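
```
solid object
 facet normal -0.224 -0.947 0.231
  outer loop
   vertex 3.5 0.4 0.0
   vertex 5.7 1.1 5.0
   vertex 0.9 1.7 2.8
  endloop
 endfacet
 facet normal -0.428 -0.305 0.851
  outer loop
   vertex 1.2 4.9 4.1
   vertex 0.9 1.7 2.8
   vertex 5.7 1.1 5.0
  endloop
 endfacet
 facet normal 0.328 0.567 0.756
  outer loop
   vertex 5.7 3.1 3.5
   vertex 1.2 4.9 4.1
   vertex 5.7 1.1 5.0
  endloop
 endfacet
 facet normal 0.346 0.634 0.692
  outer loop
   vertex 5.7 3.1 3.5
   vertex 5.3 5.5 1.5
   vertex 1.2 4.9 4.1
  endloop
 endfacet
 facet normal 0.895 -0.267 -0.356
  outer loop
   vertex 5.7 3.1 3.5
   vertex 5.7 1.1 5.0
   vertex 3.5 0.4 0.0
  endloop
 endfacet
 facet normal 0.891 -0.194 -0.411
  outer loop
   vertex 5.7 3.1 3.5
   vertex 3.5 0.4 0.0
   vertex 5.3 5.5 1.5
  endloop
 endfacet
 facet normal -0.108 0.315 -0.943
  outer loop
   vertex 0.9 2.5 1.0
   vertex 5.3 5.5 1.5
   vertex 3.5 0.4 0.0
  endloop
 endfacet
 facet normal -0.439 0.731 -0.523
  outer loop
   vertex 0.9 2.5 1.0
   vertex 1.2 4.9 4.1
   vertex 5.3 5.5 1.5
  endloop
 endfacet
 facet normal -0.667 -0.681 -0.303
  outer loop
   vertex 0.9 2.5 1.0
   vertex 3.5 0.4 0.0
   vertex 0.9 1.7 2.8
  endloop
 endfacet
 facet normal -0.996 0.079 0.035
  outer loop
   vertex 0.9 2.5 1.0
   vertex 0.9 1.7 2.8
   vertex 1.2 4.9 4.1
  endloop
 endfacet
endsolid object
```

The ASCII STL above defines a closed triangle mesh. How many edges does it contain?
15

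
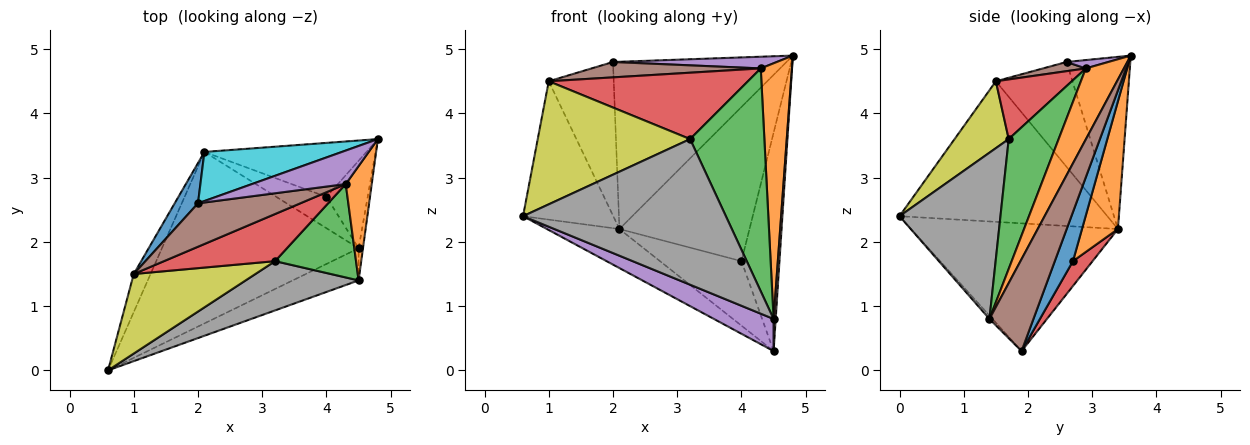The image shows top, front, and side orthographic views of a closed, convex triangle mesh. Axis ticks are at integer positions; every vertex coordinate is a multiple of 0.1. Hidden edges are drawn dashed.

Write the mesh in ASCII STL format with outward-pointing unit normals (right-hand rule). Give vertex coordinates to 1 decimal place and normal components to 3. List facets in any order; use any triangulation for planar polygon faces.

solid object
 facet normal 0.406 0.848 -0.340
  outer loop
   vertex 4.0 2.7 1.7
   vertex 4.8 3.6 4.9
   vertex 4.5 1.9 0.3
  endloop
 endfacet
 facet normal 0.252 0.913 -0.320
  outer loop
   vertex 2.1 3.4 2.2
   vertex 4.8 3.6 4.9
   vertex 4.0 2.7 1.7
  endloop
 endfacet
 facet normal -0.535 0.188 -0.824
  outer loop
   vertex 2.1 3.4 2.2
   vertex 4.5 1.9 0.3
   vertex 0.6 0.0 2.4
  endloop
 endfacet
 facet normal 0.212 0.879 -0.427
  outer loop
   vertex 2.1 3.4 2.2
   vertex 4.0 2.7 1.7
   vertex 4.5 1.9 0.3
  endloop
 endfacet
 facet normal -0.036 -0.707 -0.707
  outer loop
   vertex 4.5 1.4 0.8
   vertex 0.6 0.0 2.4
   vertex 4.5 1.9 0.3
  endloop
 endfacet
 facet normal 0.998 -0.048 -0.048
  outer loop
   vertex 4.5 1.4 0.8
   vertex 4.5 1.9 0.3
   vertex 4.8 3.6 4.9
  endloop
 endfacet
 facet normal -0.912 0.396 -0.109
  outer loop
   vertex 1.0 1.5 4.5
   vertex 2.1 3.4 2.2
   vertex 0.6 0.0 2.4
  endloop
 endfacet
 facet normal 0.426 -0.857 0.290
  outer loop
   vertex 3.2 1.7 3.6
   vertex 0.6 0.0 2.4
   vertex 4.5 1.4 0.8
  endloop
 endfacet
 facet normal 0.286 -0.805 0.520
  outer loop
   vertex 3.2 1.7 3.6
   vertex 1.0 1.5 4.5
   vertex 0.6 0.0 2.4
  endloop
 endfacet
 facet normal -0.333 0.905 0.266
  outer loop
   vertex 2.0 2.6 4.8
   vertex 4.8 3.6 4.9
   vertex 2.1 3.4 2.2
  endloop
 endfacet
 facet normal -0.752 0.638 0.167
  outer loop
   vertex 2.0 2.6 4.8
   vertex 2.1 3.4 2.2
   vertex 1.0 1.5 4.5
  endloop
 endfacet
 facet normal 0.744 -0.610 0.273
  outer loop
   vertex 4.3 2.9 4.7
   vertex 4.5 1.4 0.8
   vertex 4.8 3.6 4.9
  endloop
 endfacet
 facet normal 0.527 -0.784 0.329
  outer loop
   vertex 4.3 2.9 4.7
   vertex 3.2 1.7 3.6
   vertex 4.5 1.4 0.8
  endloop
 endfacet
 facet normal 0.297 -0.779 0.553
  outer loop
   vertex 4.3 2.9 4.7
   vertex 1.0 1.5 4.5
   vertex 3.2 1.7 3.6
  endloop
 endfacet
 facet normal 0.084 -0.329 0.941
  outer loop
   vertex 4.3 2.9 4.7
   vertex 4.8 3.6 4.9
   vertex 2.0 2.6 4.8
  endloop
 endfacet
 facet normal 0.084 -0.333 0.939
  outer loop
   vertex 4.3 2.9 4.7
   vertex 2.0 2.6 4.8
   vertex 1.0 1.5 4.5
  endloop
 endfacet
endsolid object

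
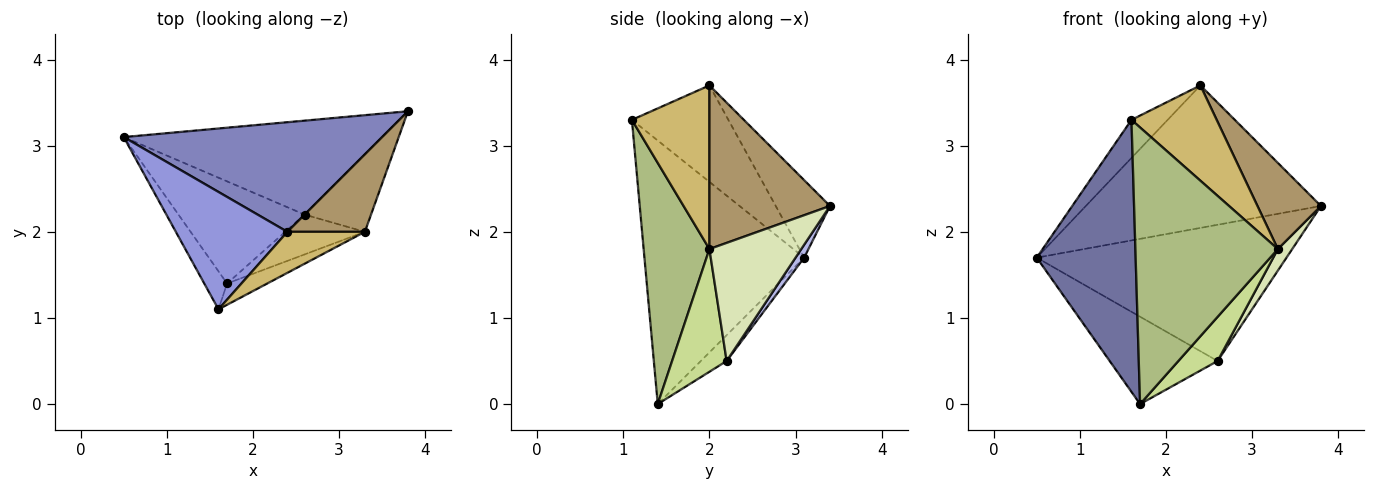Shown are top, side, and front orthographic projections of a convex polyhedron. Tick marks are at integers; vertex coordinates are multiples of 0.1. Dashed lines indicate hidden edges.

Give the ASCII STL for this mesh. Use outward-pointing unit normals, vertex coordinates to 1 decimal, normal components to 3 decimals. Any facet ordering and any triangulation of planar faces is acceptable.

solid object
 facet normal -0.848 -0.525 -0.073
  outer loop
   vertex 1.7 1.4 0.0
   vertex 1.6 1.1 3.3
   vertex 0.5 3.1 1.7
  endloop
 endfacet
 facet normal -0.180 0.780 0.600
  outer loop
   vertex 2.4 2.0 3.7
   vertex 3.8 3.4 2.3
   vertex 0.5 3.1 1.7
  endloop
 endfacet
 facet normal -0.635 0.238 0.735
  outer loop
   vertex 2.4 2.0 3.7
   vertex 0.5 3.1 1.7
   vertex 1.6 1.1 3.3
  endloop
 endfacet
 facet normal 0.028 0.823 -0.568
  outer loop
   vertex 2.6 2.2 0.5
   vertex 0.5 3.1 1.7
   vertex 3.8 3.4 2.3
  endloop
 endfacet
 facet normal -0.154 0.642 -0.751
  outer loop
   vertex 2.6 2.2 0.5
   vertex 1.7 1.4 0.0
   vertex 0.5 3.1 1.7
  endloop
 endfacet
 facet normal 0.418 -0.906 -0.070
  outer loop
   vertex 3.3 2.0 1.8
   vertex 1.6 1.1 3.3
   vertex 1.7 1.4 0.0
  endloop
 endfacet
 facet normal 0.718 -0.517 -0.466
  outer loop
   vertex 3.3 2.0 1.8
   vertex 1.7 1.4 0.0
   vertex 2.6 2.2 0.5
  endloop
 endfacet
 facet normal 0.864 -0.135 -0.486
  outer loop
   vertex 3.3 2.0 1.8
   vertex 2.6 2.2 0.5
   vertex 3.8 3.4 2.3
  endloop
 endfacet
 facet normal 0.816 -0.430 0.387
  outer loop
   vertex 3.3 2.0 1.8
   vertex 3.8 3.4 2.3
   vertex 2.4 2.0 3.7
  endloop
 endfacet
 facet normal 0.641 -0.705 0.304
  outer loop
   vertex 3.3 2.0 1.8
   vertex 2.4 2.0 3.7
   vertex 1.6 1.1 3.3
  endloop
 endfacet
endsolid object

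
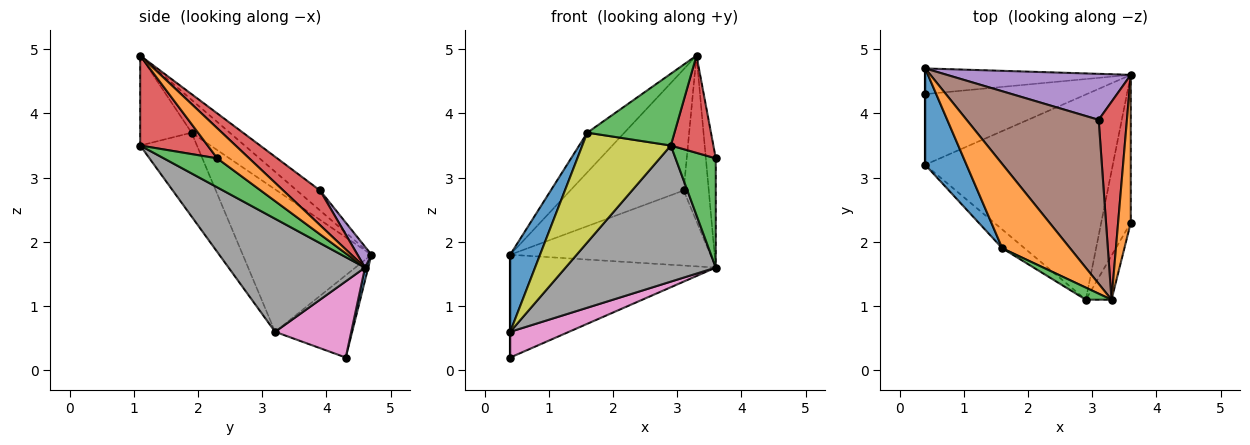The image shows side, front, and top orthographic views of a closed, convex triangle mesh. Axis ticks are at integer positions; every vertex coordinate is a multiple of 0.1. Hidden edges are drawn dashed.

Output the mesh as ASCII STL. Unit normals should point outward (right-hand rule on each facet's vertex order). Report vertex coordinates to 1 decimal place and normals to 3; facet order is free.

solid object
 facet normal 0.015 0.970 -0.243
  outer loop
   vertex 0.4 4.7 1.8
   vertex 3.6 4.6 1.6
   vertex 0.4 4.3 0.2
  endloop
 endfacet
 facet normal -0.401 0.390 0.829
  outer loop
   vertex 1.6 1.9 3.7
   vertex 3.3 1.1 4.9
   vertex 0.4 4.7 1.8
  endloop
 endfacet
 facet normal -0.503 -0.853 0.144
  outer loop
   vertex 2.9 1.1 3.5
   vertex 3.3 1.1 4.9
   vertex 1.6 1.9 3.7
  endloop
 endfacet
 facet normal 0.685 0.468 0.558
  outer loop
   vertex 3.1 3.9 2.8
   vertex 3.3 1.1 4.9
   vertex 3.6 4.6 1.6
  endloop
 endfacet
 facet normal 0.059 0.851 0.521
  outer loop
   vertex 3.1 3.9 2.8
   vertex 3.6 4.6 1.6
   vertex 0.4 4.7 1.8
  endloop
 endfacet
 facet normal -0.121 0.590 0.798
  outer loop
   vertex 3.1 3.9 2.8
   vertex 0.4 4.7 1.8
   vertex 3.3 1.1 4.9
  endloop
 endfacet
 facet normal 0.405 -0.312 -0.859
  outer loop
   vertex 0.4 3.2 0.6
   vertex 0.4 4.3 0.2
   vertex 3.6 4.6 1.6
  endloop
 endfacet
 facet normal 0.449 -0.494 -0.745
  outer loop
   vertex 0.4 3.2 0.6
   vertex 3.6 4.6 1.6
   vertex 2.9 1.1 3.5
  endloop
 endfacet
 facet normal -0.535 -0.833 -0.142
  outer loop
   vertex 0.4 3.2 0.6
   vertex 2.9 1.1 3.5
   vertex 1.6 1.9 3.7
  endloop
 endfacet
 facet normal -1.000 0.000 0.000
  outer loop
   vertex 0.4 3.2 0.6
   vertex 0.4 4.7 1.8
   vertex 0.4 4.3 0.2
  endloop
 endfacet
 facet normal -0.937 -0.217 0.272
  outer loop
   vertex 0.4 3.2 0.6
   vertex 1.6 1.9 3.7
   vertex 0.4 4.7 1.8
  endloop
 endfacet
 facet normal 0.886 0.276 0.373
  outer loop
   vertex 3.6 2.3 3.3
   vertex 3.6 4.6 1.6
   vertex 3.3 1.1 4.9
  endloop
 endfacet
 facet normal 0.620 -0.467 -0.631
  outer loop
   vertex 3.6 2.3 3.3
   vertex 2.9 1.1 3.5
   vertex 3.6 4.6 1.6
  endloop
 endfacet
 facet normal 0.822 -0.519 -0.235
  outer loop
   vertex 3.6 2.3 3.3
   vertex 3.3 1.1 4.9
   vertex 2.9 1.1 3.5
  endloop
 endfacet
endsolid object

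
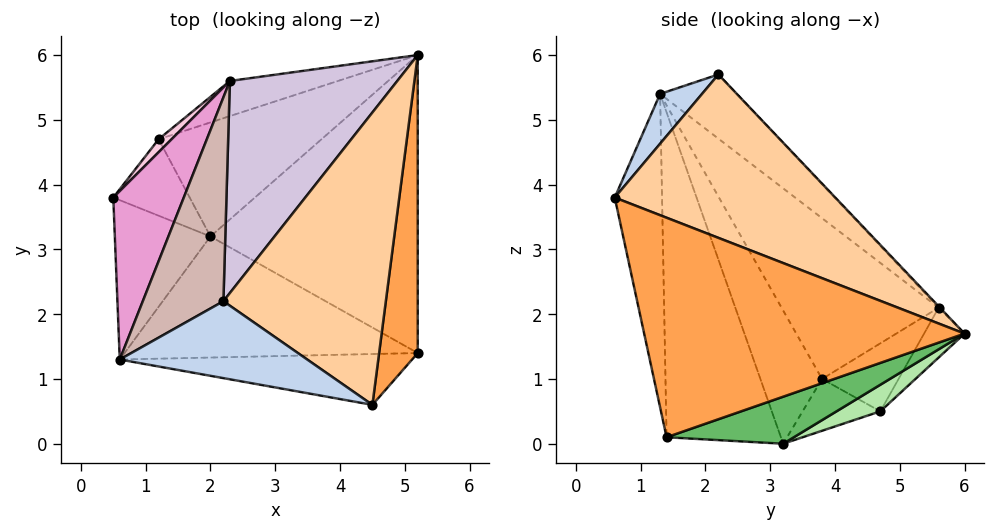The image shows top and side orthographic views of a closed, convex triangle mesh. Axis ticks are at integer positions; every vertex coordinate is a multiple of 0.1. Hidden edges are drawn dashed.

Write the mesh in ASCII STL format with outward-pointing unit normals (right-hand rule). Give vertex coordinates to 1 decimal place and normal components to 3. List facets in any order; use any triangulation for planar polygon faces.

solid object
 facet normal -0.270 -0.929 -0.252
  outer loop
   vertex 4.5 0.6 3.8
   vertex 0.6 1.3 5.4
   vertex 5.2 1.4 0.1
  endloop
 endfacet
 facet normal 0.203 -0.614 0.763
  outer loop
   vertex 4.5 0.6 3.8
   vertex 2.2 2.2 5.7
   vertex 0.6 1.3 5.4
  endloop
 endfacet
 facet normal 0.983 -0.060 0.173
  outer loop
   vertex 4.5 0.6 3.8
   vertex 5.2 1.4 0.1
   vertex 5.2 6.0 1.7
  endloop
 endfacet
 facet normal 0.698 0.179 0.694
  outer loop
   vertex 4.5 0.6 3.8
   vertex 5.2 6.0 1.7
   vertex 2.2 2.2 5.7
  endloop
 endfacet
 facet normal 0.210 0.321 -0.924
  outer loop
   vertex 2.0 3.2 0.0
   vertex 5.2 6.0 1.7
   vertex 5.2 1.4 0.1
  endloop
 endfacet
 facet normal 0.149 0.383 -0.912
  outer loop
   vertex 2.0 3.2 0.0
   vertex 1.2 4.7 0.5
   vertex 5.2 6.0 1.7
  endloop
 endfacet
 facet normal -0.561 -0.023 -0.827
  outer loop
   vertex 2.0 3.2 0.0
   vertex 0.5 3.8 1.0
   vertex 1.2 4.7 0.5
  endloop
 endfacet
 facet normal -0.558 -0.727 -0.400
  outer loop
   vertex 2.0 3.2 0.0
   vertex 0.6 1.3 5.4
   vertex 0.5 3.8 1.0
  endloop
 endfacet
 facet normal -0.440 -0.805 -0.397
  outer loop
   vertex 2.0 3.2 0.0
   vertex 5.2 1.4 0.1
   vertex 0.6 1.3 5.4
  endloop
 endfacet
 facet normal -0.006 0.727 0.687
  outer loop
   vertex 2.3 5.6 2.1
   vertex 2.2 2.2 5.7
   vertex 5.2 6.0 1.7
  endloop
 endfacet
 facet normal -0.178 0.905 -0.387
  outer loop
   vertex 2.3 5.6 2.1
   vertex 5.2 6.0 1.7
   vertex 1.2 4.7 0.5
  endloop
 endfacet
 facet normal -0.475 0.646 0.597
  outer loop
   vertex 2.3 5.6 2.1
   vertex 0.6 1.3 5.4
   vertex 2.2 2.2 5.7
  endloop
 endfacet
 facet normal -0.761 0.557 0.334
  outer loop
   vertex 2.3 5.6 2.1
   vertex 0.5 3.8 1.0
   vertex 0.6 1.3 5.4
  endloop
 endfacet
 facet normal -0.742 0.656 0.141
  outer loop
   vertex 2.3 5.6 2.1
   vertex 1.2 4.7 0.5
   vertex 0.5 3.8 1.0
  endloop
 endfacet
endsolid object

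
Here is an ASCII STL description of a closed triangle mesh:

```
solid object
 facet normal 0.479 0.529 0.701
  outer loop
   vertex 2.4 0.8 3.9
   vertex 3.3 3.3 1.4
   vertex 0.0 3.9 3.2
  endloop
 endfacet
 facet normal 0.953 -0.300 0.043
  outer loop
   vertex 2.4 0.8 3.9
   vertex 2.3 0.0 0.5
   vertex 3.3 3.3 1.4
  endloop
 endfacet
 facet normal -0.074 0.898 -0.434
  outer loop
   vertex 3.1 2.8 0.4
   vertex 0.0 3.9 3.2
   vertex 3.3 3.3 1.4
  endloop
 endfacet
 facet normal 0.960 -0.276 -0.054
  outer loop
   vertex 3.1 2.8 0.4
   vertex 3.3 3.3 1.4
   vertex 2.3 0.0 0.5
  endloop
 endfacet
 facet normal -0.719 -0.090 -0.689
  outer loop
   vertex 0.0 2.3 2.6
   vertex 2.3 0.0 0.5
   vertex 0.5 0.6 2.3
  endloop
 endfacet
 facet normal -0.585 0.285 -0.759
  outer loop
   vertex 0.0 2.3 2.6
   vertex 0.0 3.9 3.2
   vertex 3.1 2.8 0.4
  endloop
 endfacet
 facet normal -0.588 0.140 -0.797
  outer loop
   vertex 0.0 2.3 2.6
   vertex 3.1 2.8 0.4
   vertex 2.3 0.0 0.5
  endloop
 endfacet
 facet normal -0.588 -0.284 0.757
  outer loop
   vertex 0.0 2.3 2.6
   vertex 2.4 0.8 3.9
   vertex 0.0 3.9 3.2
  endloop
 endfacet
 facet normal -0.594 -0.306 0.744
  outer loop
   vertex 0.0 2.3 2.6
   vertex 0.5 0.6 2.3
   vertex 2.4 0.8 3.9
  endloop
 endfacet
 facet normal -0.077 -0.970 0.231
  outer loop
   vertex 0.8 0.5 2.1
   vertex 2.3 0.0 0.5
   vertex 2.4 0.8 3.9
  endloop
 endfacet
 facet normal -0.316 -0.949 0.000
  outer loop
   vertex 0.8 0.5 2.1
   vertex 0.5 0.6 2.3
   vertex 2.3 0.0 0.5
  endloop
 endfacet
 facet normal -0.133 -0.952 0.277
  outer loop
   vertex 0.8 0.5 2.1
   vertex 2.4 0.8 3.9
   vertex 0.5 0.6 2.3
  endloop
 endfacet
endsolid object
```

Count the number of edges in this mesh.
18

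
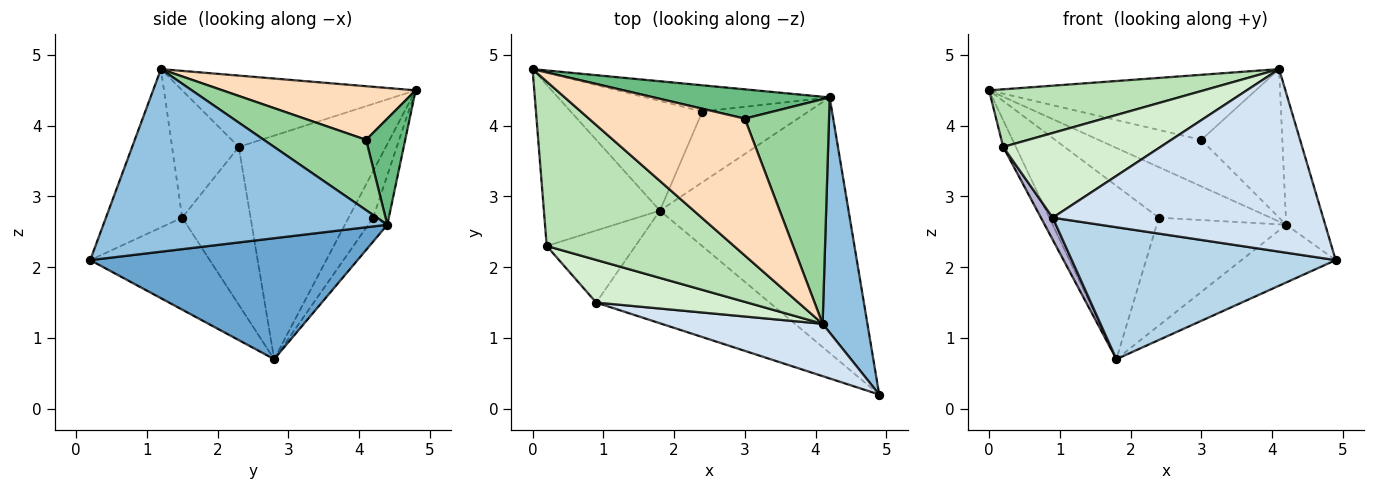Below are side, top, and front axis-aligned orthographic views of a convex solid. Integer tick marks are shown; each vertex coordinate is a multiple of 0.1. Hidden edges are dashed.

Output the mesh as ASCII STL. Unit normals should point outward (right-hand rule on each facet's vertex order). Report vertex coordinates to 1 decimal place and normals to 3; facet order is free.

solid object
 facet normal 0.530 0.187 -0.827
  outer loop
   vertex 4.2 4.4 2.6
   vertex 4.9 0.2 2.1
   vertex 1.8 2.8 0.7
  endloop
 endfacet
 facet normal 0.963 0.132 0.236
  outer loop
   vertex 4.2 4.4 2.6
   vertex 4.1 1.2 4.8
   vertex 4.9 0.2 2.1
  endloop
 endfacet
 facet normal -0.326 -0.719 -0.614
  outer loop
   vertex 0.9 1.5 2.7
   vertex 1.8 2.8 0.7
   vertex 4.9 0.2 2.1
  endloop
 endfacet
 facet normal -0.262 -0.928 0.266
  outer loop
   vertex 0.9 1.5 2.7
   vertex 4.9 0.2 2.1
   vertex 4.1 1.2 4.8
  endloop
 endfacet
 facet normal -0.186 0.830 -0.525
  outer loop
   vertex 2.4 4.2 2.7
   vertex 1.8 2.8 0.7
   vertex 0.0 4.8 4.5
  endloop
 endfacet
 facet normal -0.123 0.880 -0.458
  outer loop
   vertex 2.4 4.2 2.7
   vertex 0.0 4.8 4.5
   vertex 4.2 4.4 2.6
  endloop
 endfacet
 facet normal -0.122 0.830 -0.544
  outer loop
   vertex 2.4 4.2 2.7
   vertex 4.2 4.4 2.6
   vertex 1.8 2.8 0.7
  endloop
 endfacet
 facet normal 0.297 0.410 0.862
  outer loop
   vertex 3.0 4.1 3.8
   vertex 0.0 4.8 4.5
   vertex 4.1 1.2 4.8
  endloop
 endfacet
 facet normal 0.306 0.805 0.508
  outer loop
   vertex 3.0 4.1 3.8
   vertex 4.2 4.4 2.6
   vertex 0.0 4.8 4.5
  endloop
 endfacet
 facet normal 0.571 0.453 0.685
  outer loop
   vertex 3.0 4.1 3.8
   vertex 4.1 1.2 4.8
   vertex 4.2 4.4 2.6
  endloop
 endfacet
 facet normal -0.338 -0.311 0.888
  outer loop
   vertex 0.2 2.3 3.7
   vertex 4.1 1.2 4.8
   vertex 0.0 4.8 4.5
  endloop
 endfacet
 facet normal -0.354 -0.835 0.420
  outer loop
   vertex 0.2 2.3 3.7
   vertex 0.9 1.5 2.7
   vertex 4.1 1.2 4.8
  endloop
 endfacet
 facet normal -0.885 0.076 -0.459
  outer loop
   vertex 0.2 2.3 3.7
   vertex 0.0 4.8 4.5
   vertex 1.8 2.8 0.7
  endloop
 endfacet
 facet normal -0.862 -0.149 -0.485
  outer loop
   vertex 0.2 2.3 3.7
   vertex 1.8 2.8 0.7
   vertex 0.9 1.5 2.7
  endloop
 endfacet
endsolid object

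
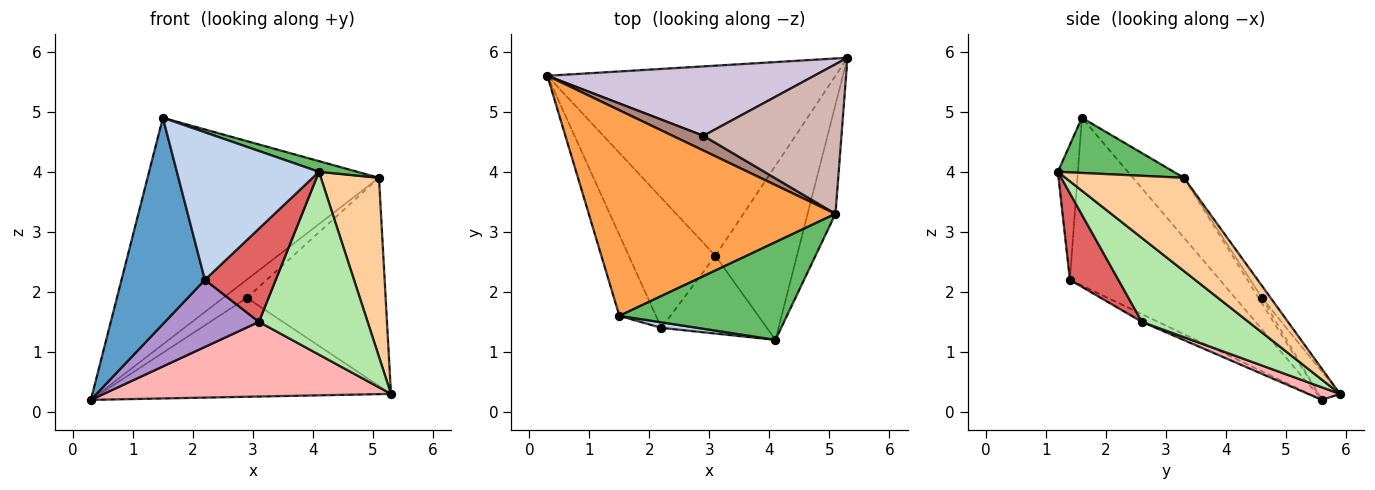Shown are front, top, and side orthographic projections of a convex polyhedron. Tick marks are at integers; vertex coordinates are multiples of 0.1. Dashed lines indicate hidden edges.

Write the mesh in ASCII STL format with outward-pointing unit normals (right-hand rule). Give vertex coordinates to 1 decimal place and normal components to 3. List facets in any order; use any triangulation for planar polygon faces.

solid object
 facet normal -0.858 -0.477 -0.187
  outer loop
   vertex 2.2 1.4 2.2
   vertex 1.5 1.6 4.9
   vertex 0.3 5.6 0.2
  endloop
 endfacet
 facet normal -0.139 -0.990 0.037
  outer loop
   vertex 2.2 1.4 2.2
   vertex 4.1 1.2 4.0
   vertex 1.5 1.6 4.9
  endloop
 endfacet
 facet normal -0.161 0.731 0.663
  outer loop
   vertex 5.1 3.3 3.9
   vertex 0.3 5.6 0.2
   vertex 1.5 1.6 4.9
  endloop
 endfacet
 facet normal 0.867 -0.425 -0.259
  outer loop
   vertex 5.1 3.3 3.9
   vertex 4.1 1.2 4.0
   vertex 5.3 5.9 0.3
  endloop
 endfacet
 facet normal 0.311 -0.103 0.945
  outer loop
   vertex 5.1 3.3 3.9
   vertex 1.5 1.6 4.9
   vertex 4.1 1.2 4.0
  endloop
 endfacet
 facet normal 0.579 -0.590 -0.562
  outer loop
   vertex 3.1 2.6 1.5
   vertex 5.3 5.9 0.3
   vertex 4.1 1.2 4.0
  endloop
 endfacet
 facet normal 0.465 -0.680 -0.567
  outer loop
   vertex 3.1 2.6 1.5
   vertex 4.1 1.2 4.0
   vertex 2.2 1.4 2.2
  endloop
 endfacet
 facet normal 0.041 -0.365 -0.930
  outer loop
   vertex 3.1 2.6 1.5
   vertex 0.3 5.6 0.2
   vertex 5.3 5.9 0.3
  endloop
 endfacet
 facet normal -0.079 -0.457 -0.886
  outer loop
   vertex 3.1 2.6 1.5
   vertex 2.2 1.4 2.2
   vertex 0.3 5.6 0.2
  endloop
 endfacet
 facet normal -0.060 0.817 0.573
  outer loop
   vertex 2.9 4.6 1.9
   vertex 5.3 5.9 0.3
   vertex 0.3 5.6 0.2
  endloop
 endfacet
 facet normal -0.111 0.773 0.625
  outer loop
   vertex 2.9 4.6 1.9
   vertex 0.3 5.6 0.2
   vertex 5.1 3.3 3.9
  endloop
 endfacet
 facet normal -0.051 0.811 0.583
  outer loop
   vertex 2.9 4.6 1.9
   vertex 5.1 3.3 3.9
   vertex 5.3 5.9 0.3
  endloop
 endfacet
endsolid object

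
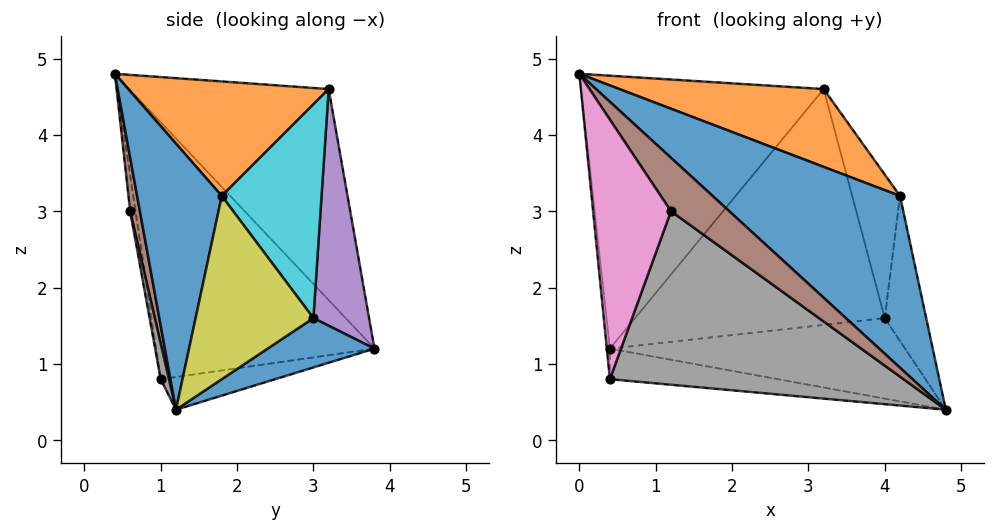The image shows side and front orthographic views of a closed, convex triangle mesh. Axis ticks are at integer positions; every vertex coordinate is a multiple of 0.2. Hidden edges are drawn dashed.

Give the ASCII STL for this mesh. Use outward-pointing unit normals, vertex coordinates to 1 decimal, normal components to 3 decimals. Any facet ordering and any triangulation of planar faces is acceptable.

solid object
 facet normal 0.220 0.607 -0.764
  outer loop
   vertex 4.0 3.0 1.6
   vertex 4.8 1.2 0.4
   vertex 0.4 3.8 1.2
  endloop
 endfacet
 facet normal -0.995 0.014 -0.097
  outer loop
   vertex 0.4 1.0 0.8
   vertex 0.0 0.4 4.8
   vertex 0.4 3.8 1.2
  endloop
 endfacet
 facet normal -0.096 0.141 -0.985
  outer loop
   vertex 0.4 1.0 0.8
   vertex 0.4 3.8 1.2
   vertex 4.8 1.2 0.4
  endloop
 endfacet
 facet normal -0.530 0.645 0.550
  outer loop
   vertex 3.2 3.2 4.6
   vertex 0.4 3.8 1.2
   vertex 0.0 0.4 4.8
  endloop
 endfacet
 facet normal 0.218 0.976 -0.007
  outer loop
   vertex 3.2 3.2 4.6
   vertex 4.0 3.0 1.6
   vertex 0.4 3.8 1.2
  endloop
 endfacet
 facet normal 0.164 -0.986 0.000
  outer loop
   vertex 1.2 0.6 3.0
   vertex 4.8 1.2 0.4
   vertex 0.0 0.4 4.8
  endloop
 endfacet
 facet normal -0.068 -0.986 -0.155
  outer loop
   vertex 1.2 0.6 3.0
   vertex 0.0 0.4 4.8
   vertex 0.4 1.0 0.8
  endloop
 endfacet
 facet normal 0.027 -0.982 -0.188
  outer loop
   vertex 1.2 0.6 3.0
   vertex 0.4 1.0 0.8
   vertex 4.8 1.2 0.4
  endloop
 endfacet
 facet normal 0.935 0.329 0.130
  outer loop
   vertex 4.2 1.8 3.2
   vertex 4.8 1.2 0.4
   vertex 4.0 3.0 1.6
  endloop
 endfacet
 facet normal 0.882 0.423 0.207
  outer loop
   vertex 4.2 1.8 3.2
   vertex 4.0 3.0 1.6
   vertex 3.2 3.2 4.6
  endloop
 endfacet
 facet normal 0.396 -0.877 0.273
  outer loop
   vertex 4.2 1.8 3.2
   vertex 0.0 0.4 4.8
   vertex 4.8 1.2 0.4
  endloop
 endfacet
 facet normal 0.445 -0.454 0.772
  outer loop
   vertex 4.2 1.8 3.2
   vertex 3.2 3.2 4.6
   vertex 0.0 0.4 4.8
  endloop
 endfacet
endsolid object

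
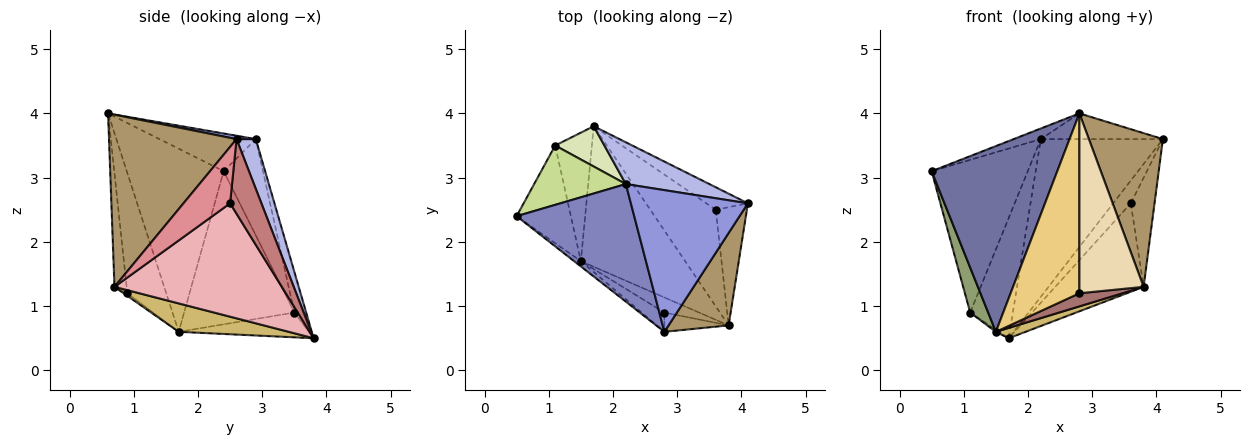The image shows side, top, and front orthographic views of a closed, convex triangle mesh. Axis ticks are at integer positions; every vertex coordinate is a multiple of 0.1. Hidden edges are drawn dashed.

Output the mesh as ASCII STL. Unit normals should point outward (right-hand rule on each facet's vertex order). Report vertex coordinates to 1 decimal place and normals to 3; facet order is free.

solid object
 facet normal -0.611 -0.792 -0.023
  outer loop
   vertex 1.5 1.7 0.6
   vertex 2.8 0.6 4.0
   vertex 0.5 2.4 3.1
  endloop
 endfacet
 facet normal -0.304 0.086 0.949
  outer loop
   vertex 2.2 2.9 3.6
   vertex 0.5 2.4 3.1
   vertex 2.8 0.6 4.0
  endloop
 endfacet
 facet normal 0.028 0.178 0.984
  outer loop
   vertex 2.2 2.9 3.6
   vertex 2.8 0.6 4.0
   vertex 4.1 2.6 3.6
  endloop
 endfacet
 facet normal 0.151 0.956 0.253
  outer loop
   vertex 2.2 2.9 3.6
   vertex 4.1 2.6 3.6
   vertex 1.7 3.8 0.5
  endloop
 endfacet
 facet normal -0.932 -0.152 -0.330
  outer loop
   vertex 1.1 3.5 0.9
   vertex 1.5 1.7 0.6
   vertex 0.5 2.4 3.1
  endloop
 endfacet
 facet normal -0.559 0.014 -0.829
  outer loop
   vertex 1.1 3.5 0.9
   vertex 1.7 3.8 0.5
   vertex 1.5 1.7 0.6
  endloop
 endfacet
 facet normal -0.356 0.871 0.339
  outer loop
   vertex 1.1 3.5 0.9
   vertex 0.5 2.4 3.1
   vertex 2.2 2.9 3.6
  endloop
 endfacet
 facet normal -0.254 0.917 0.307
  outer loop
   vertex 1.1 3.5 0.9
   vertex 2.2 2.9 3.6
   vertex 1.7 3.8 0.5
  endloop
 endfacet
 facet normal 0.828 -0.480 0.289
  outer loop
   vertex 3.8 0.7 1.3
   vertex 4.1 2.6 3.6
   vertex 2.8 0.6 4.0
  endloop
 endfacet
 facet normal 0.262 -0.071 -0.962
  outer loop
   vertex 3.8 0.7 1.3
   vertex 1.5 1.7 0.6
   vertex 1.7 3.8 0.5
  endloop
 endfacet
 facet normal -0.490 -0.867 -0.093
  outer loop
   vertex 2.8 0.9 1.2
   vertex 2.8 0.6 4.0
   vertex 1.5 1.7 0.6
  endloop
 endfacet
 facet normal -0.185 -0.977 -0.105
  outer loop
   vertex 2.8 0.9 1.2
   vertex 3.8 0.7 1.3
   vertex 2.8 0.6 4.0
  endloop
 endfacet
 facet normal -0.056 -0.656 -0.753
  outer loop
   vertex 2.8 0.9 1.2
   vertex 1.5 1.7 0.6
   vertex 3.8 0.7 1.3
  endloop
 endfacet
 facet normal 0.784 0.441 -0.436
  outer loop
   vertex 3.6 2.5 2.6
   vertex 1.7 3.8 0.5
   vertex 4.1 2.6 3.6
  endloop
 endfacet
 facet normal 0.800 0.407 -0.441
  outer loop
   vertex 3.6 2.5 2.6
   vertex 4.1 2.6 3.6
   vertex 3.8 0.7 1.3
  endloop
 endfacet
 facet normal 0.787 0.416 -0.455
  outer loop
   vertex 3.6 2.5 2.6
   vertex 3.8 0.7 1.3
   vertex 1.7 3.8 0.5
  endloop
 endfacet
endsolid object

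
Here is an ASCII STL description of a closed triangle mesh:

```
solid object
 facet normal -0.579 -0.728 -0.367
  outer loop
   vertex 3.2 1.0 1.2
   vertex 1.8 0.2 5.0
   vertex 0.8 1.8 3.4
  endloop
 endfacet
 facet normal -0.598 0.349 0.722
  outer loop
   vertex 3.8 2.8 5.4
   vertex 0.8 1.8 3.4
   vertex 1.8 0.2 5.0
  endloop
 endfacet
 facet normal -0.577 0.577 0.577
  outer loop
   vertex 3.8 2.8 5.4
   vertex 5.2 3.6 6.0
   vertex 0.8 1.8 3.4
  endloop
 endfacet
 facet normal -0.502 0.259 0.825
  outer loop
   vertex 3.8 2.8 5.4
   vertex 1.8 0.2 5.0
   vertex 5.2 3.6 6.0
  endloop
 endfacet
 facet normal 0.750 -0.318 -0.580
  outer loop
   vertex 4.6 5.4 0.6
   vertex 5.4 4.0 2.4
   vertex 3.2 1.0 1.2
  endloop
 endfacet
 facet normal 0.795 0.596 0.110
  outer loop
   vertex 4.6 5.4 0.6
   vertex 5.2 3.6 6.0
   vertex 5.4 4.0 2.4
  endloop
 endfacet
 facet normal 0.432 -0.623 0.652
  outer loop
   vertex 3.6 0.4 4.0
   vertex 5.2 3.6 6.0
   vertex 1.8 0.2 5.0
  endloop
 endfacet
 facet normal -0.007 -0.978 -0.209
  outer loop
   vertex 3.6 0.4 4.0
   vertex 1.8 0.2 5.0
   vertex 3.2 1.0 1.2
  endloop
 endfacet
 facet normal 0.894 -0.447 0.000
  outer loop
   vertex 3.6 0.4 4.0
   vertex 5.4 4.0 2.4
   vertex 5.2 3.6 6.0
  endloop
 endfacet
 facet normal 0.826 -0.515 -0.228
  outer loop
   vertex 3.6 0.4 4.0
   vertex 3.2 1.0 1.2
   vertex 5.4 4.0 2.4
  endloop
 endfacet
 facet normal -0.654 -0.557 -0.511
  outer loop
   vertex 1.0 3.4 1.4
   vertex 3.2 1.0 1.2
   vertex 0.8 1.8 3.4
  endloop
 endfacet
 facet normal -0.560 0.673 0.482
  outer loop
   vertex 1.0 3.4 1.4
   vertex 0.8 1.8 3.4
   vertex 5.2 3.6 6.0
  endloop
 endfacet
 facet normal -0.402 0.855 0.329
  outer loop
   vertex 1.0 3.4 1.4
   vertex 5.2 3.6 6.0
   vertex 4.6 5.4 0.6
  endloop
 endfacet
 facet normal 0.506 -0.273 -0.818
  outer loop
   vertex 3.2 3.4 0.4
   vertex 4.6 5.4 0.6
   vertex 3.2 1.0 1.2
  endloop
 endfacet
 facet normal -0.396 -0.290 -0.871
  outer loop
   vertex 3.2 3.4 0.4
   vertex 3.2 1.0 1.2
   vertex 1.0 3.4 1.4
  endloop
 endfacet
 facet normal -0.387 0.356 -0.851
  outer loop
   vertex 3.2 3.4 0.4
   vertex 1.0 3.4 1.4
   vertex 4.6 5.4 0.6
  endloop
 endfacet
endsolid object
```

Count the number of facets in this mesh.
16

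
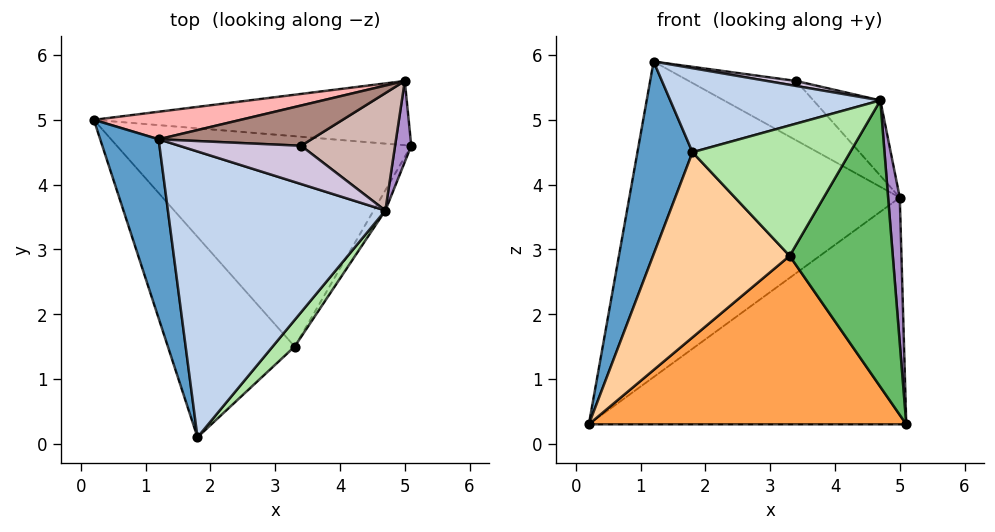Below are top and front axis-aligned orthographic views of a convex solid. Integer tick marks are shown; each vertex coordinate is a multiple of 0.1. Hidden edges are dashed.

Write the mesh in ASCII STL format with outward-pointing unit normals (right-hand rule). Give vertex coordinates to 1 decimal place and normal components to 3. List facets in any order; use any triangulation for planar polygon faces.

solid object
 facet normal -0.971 -0.176 0.164
  outer loop
   vertex 1.2 4.7 5.9
   vertex 0.2 5.0 0.3
   vertex 1.8 0.1 4.5
  endloop
 endfacet
 facet normal 0.076 -0.281 0.957
  outer loop
   vertex 4.7 3.6 5.3
   vertex 1.2 4.7 5.9
   vertex 1.8 0.1 4.5
  endloop
 endfacet
 facet normal -0.051 -0.624 -0.780
  outer loop
   vertex 3.3 1.5 2.9
   vertex 0.2 5.0 0.3
   vertex 5.1 4.6 0.3
  endloop
 endfacet
 facet normal -0.148 -0.671 -0.726
  outer loop
   vertex 3.3 1.5 2.9
   vertex 1.8 0.1 4.5
   vertex 0.2 5.0 0.3
  endloop
 endfacet
 facet normal 0.850 -0.525 -0.037
  outer loop
   vertex 3.3 1.5 2.9
   vertex 5.1 4.6 0.3
   vertex 4.7 3.6 5.3
  endloop
 endfacet
 facet normal 0.748 -0.650 0.132
  outer loop
   vertex 3.3 1.5 2.9
   vertex 4.7 3.6 5.3
   vertex 1.8 0.1 4.5
  endloop
 endfacet
 facet normal 0.078 0.959 -0.272
  outer loop
   vertex 5.0 5.6 3.8
   vertex 5.1 4.6 0.3
   vertex 0.2 5.0 0.3
  endloop
 endfacet
 facet normal -0.185 0.979 0.085
  outer loop
   vertex 5.0 5.6 3.8
   vertex 0.2 5.0 0.3
   vertex 1.2 4.7 5.9
  endloop
 endfacet
 facet normal 0.993 -0.105 0.058
  outer loop
   vertex 5.0 5.6 3.8
   vertex 4.7 3.6 5.3
   vertex 5.1 4.6 0.3
  endloop
 endfacet
 facet normal 0.128 -0.128 0.983
  outer loop
   vertex 3.4 4.6 5.6
   vertex 1.2 4.7 5.9
   vertex 4.7 3.6 5.3
  endloop
 endfacet
 facet normal 0.113 0.822 0.558
  outer loop
   vertex 3.4 4.6 5.6
   vertex 5.0 5.6 3.8
   vertex 1.2 4.7 5.9
  endloop
 endfacet
 facet normal 0.520 0.461 0.719
  outer loop
   vertex 3.4 4.6 5.6
   vertex 4.7 3.6 5.3
   vertex 5.0 5.6 3.8
  endloop
 endfacet
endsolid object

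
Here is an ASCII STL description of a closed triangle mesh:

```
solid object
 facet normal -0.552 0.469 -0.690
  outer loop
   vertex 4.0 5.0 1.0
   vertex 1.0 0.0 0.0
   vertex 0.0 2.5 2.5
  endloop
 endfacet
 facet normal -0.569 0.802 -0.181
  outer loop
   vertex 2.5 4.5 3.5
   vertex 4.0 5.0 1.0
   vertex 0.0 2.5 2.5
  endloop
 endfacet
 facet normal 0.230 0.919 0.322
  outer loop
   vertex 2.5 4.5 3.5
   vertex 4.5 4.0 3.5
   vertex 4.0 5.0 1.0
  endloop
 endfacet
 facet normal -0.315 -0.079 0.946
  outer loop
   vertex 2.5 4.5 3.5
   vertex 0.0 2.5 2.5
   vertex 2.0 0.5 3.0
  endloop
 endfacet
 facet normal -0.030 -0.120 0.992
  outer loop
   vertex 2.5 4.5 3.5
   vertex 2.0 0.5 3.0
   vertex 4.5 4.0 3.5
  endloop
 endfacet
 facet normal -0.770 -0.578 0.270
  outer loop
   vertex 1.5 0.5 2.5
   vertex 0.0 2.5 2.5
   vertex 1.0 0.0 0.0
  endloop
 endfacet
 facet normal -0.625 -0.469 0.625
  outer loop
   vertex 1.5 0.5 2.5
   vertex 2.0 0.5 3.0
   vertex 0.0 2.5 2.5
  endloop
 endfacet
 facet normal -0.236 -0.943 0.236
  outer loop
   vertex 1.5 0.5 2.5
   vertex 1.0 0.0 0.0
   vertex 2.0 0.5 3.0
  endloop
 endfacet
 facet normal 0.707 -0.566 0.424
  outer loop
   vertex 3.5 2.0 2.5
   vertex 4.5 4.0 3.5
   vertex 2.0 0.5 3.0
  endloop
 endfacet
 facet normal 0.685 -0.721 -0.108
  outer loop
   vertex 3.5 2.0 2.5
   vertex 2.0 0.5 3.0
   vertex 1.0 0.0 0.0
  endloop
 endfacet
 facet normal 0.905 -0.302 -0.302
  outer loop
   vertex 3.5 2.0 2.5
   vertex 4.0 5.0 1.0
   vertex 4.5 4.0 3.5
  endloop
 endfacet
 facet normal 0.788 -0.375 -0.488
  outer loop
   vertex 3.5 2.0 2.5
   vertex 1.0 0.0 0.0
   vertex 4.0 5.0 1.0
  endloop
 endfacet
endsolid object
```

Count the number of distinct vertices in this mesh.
8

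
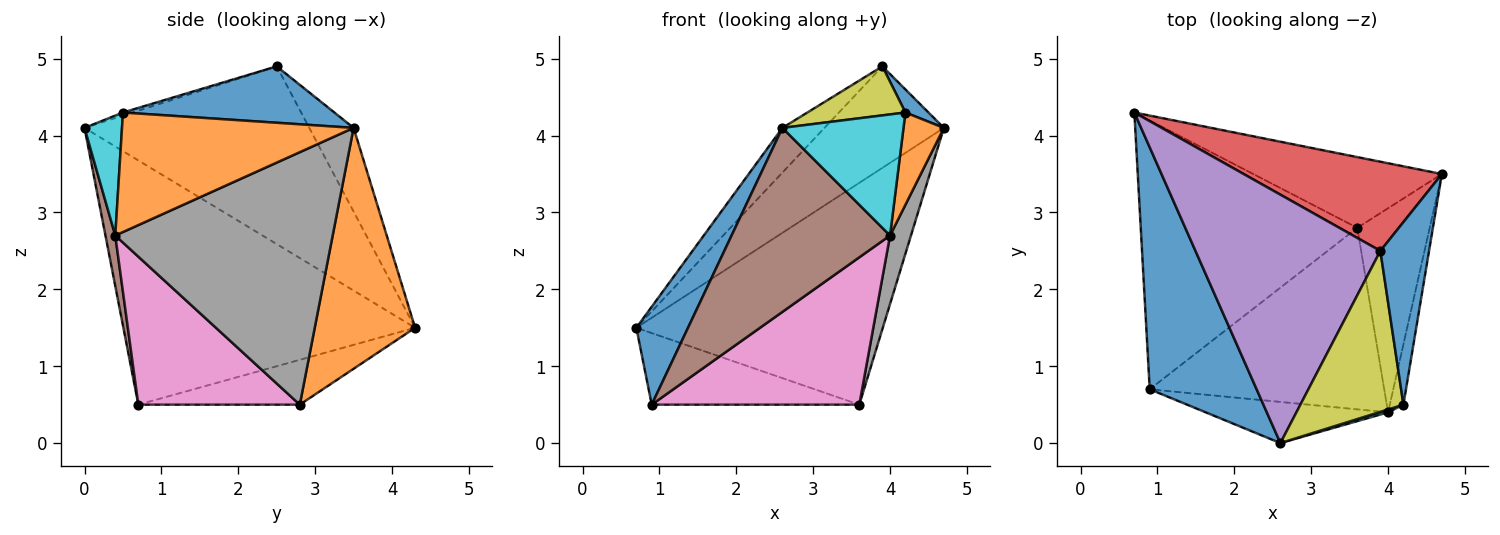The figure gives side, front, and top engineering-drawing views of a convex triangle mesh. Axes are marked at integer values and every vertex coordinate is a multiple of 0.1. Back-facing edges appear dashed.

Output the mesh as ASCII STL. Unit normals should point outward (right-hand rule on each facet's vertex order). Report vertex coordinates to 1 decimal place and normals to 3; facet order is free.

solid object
 facet normal -0.904 -0.160 0.396
  outer loop
   vertex 0.9 0.7 0.5
   vertex 2.6 0.0 4.1
   vertex 0.7 4.3 1.5
  endloop
 endfacet
 facet normal 0.362 0.888 -0.283
  outer loop
   vertex 3.6 2.8 0.5
   vertex 0.7 4.3 1.5
   vertex 4.7 3.5 4.1
  endloop
 endfacet
 facet normal -0.196 0.252 -0.948
  outer loop
   vertex 3.6 2.8 0.5
   vertex 0.9 0.7 0.5
   vertex 0.7 4.3 1.5
  endloop
 endfacet
 facet normal -0.269 0.724 0.636
  outer loop
   vertex 3.9 2.5 4.9
   vertex 4.7 3.5 4.1
   vertex 0.7 4.3 1.5
  endloop
 endfacet
 facet normal -0.687 0.129 0.715
  outer loop
   vertex 3.9 2.5 4.9
   vertex 0.7 4.3 1.5
   vertex 2.6 0.0 4.1
  endloop
 endfacet
 facet normal 0.060 -0.974 -0.218
  outer loop
   vertex 4.0 0.4 2.7
   vertex 2.6 0.0 4.1
   vertex 0.9 0.7 0.5
  endloop
 endfacet
 facet normal 0.440 -0.566 -0.697
  outer loop
   vertex 4.0 0.4 2.7
   vertex 0.9 0.7 0.5
   vertex 3.6 2.8 0.5
  endloop
 endfacet
 facet normal 0.957 -0.092 -0.275
  outer loop
   vertex 4.0 0.4 2.7
   vertex 3.6 2.8 0.5
   vertex 4.7 3.5 4.1
  endloop
 endfacet
 facet normal -0.029 -0.291 0.956
  outer loop
   vertex 4.2 0.5 4.3
   vertex 3.9 2.5 4.9
   vertex 2.6 0.0 4.1
  endloop
 endfacet
 facet normal 0.296 -0.955 0.023
  outer loop
   vertex 4.2 0.5 4.3
   vertex 2.6 0.0 4.1
   vertex 4.0 0.4 2.7
  endloop
 endfacet
 facet normal 0.754 -0.082 0.651
  outer loop
   vertex 4.2 0.5 4.3
   vertex 4.7 3.5 4.1
   vertex 3.9 2.5 4.9
  endloop
 endfacet
 facet normal 0.979 -0.171 -0.112
  outer loop
   vertex 4.2 0.5 4.3
   vertex 4.0 0.4 2.7
   vertex 4.7 3.5 4.1
  endloop
 endfacet
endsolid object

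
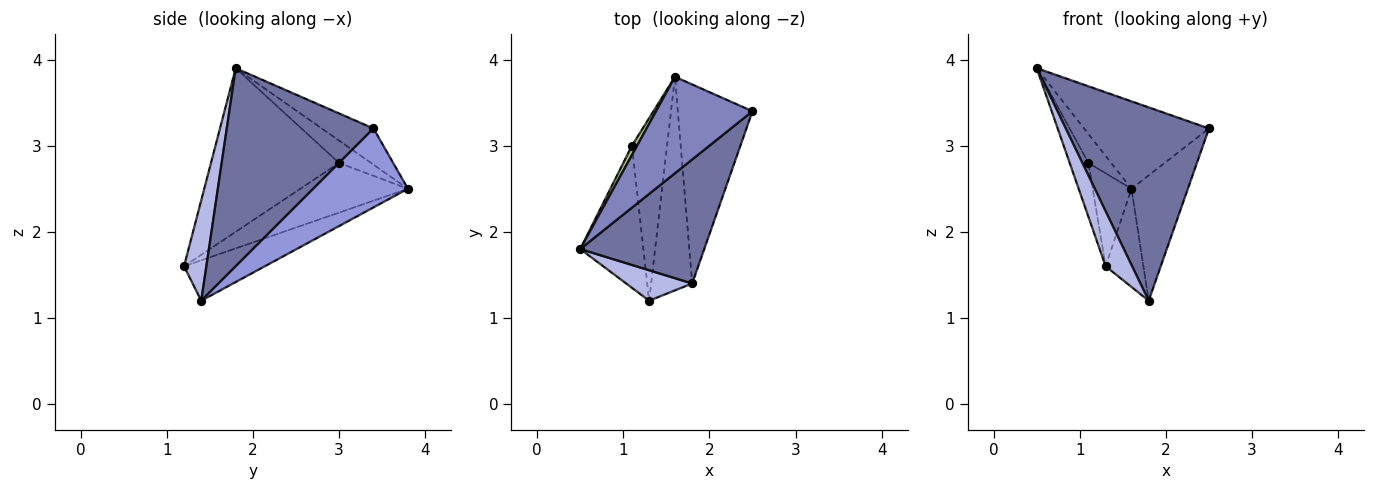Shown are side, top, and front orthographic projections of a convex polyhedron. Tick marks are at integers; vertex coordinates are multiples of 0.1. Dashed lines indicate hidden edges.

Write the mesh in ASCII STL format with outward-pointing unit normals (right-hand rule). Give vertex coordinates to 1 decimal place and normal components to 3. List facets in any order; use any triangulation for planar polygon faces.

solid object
 facet normal 0.653 -0.637 0.409
  outer loop
   vertex 1.8 1.4 1.2
   vertex 2.5 3.4 3.2
   vertex 0.5 1.8 3.9
  endloop
 endfacet
 facet normal -0.268 0.647 0.714
  outer loop
   vertex 1.6 3.8 2.5
   vertex 0.5 1.8 3.9
   vertex 2.5 3.4 3.2
  endloop
 endfacet
 facet normal 0.667 0.397 -0.631
  outer loop
   vertex 1.6 3.8 2.5
   vertex 2.5 3.4 3.2
   vertex 1.8 1.4 1.2
  endloop
 endfacet
 facet normal 0.594 -0.704 0.390
  outer loop
   vertex 1.3 1.2 1.6
   vertex 1.8 1.4 1.2
   vertex 0.5 1.8 3.9
  endloop
 endfacet
 facet normal -0.666 0.311 -0.677
  outer loop
   vertex 1.3 1.2 1.6
   vertex 1.6 3.8 2.5
   vertex 1.8 1.4 1.2
  endloop
 endfacet
 facet normal -0.801 0.570 0.185
  outer loop
   vertex 1.1 3.0 2.8
   vertex 0.5 1.8 3.9
   vertex 1.6 3.8 2.5
  endloop
 endfacet
 facet normal -0.924 0.135 -0.357
  outer loop
   vertex 1.1 3.0 2.8
   vertex 1.3 1.2 1.6
   vertex 0.5 1.8 3.9
  endloop
 endfacet
 facet normal -0.784 0.282 -0.554
  outer loop
   vertex 1.1 3.0 2.8
   vertex 1.6 3.8 2.5
   vertex 1.3 1.2 1.6
  endloop
 endfacet
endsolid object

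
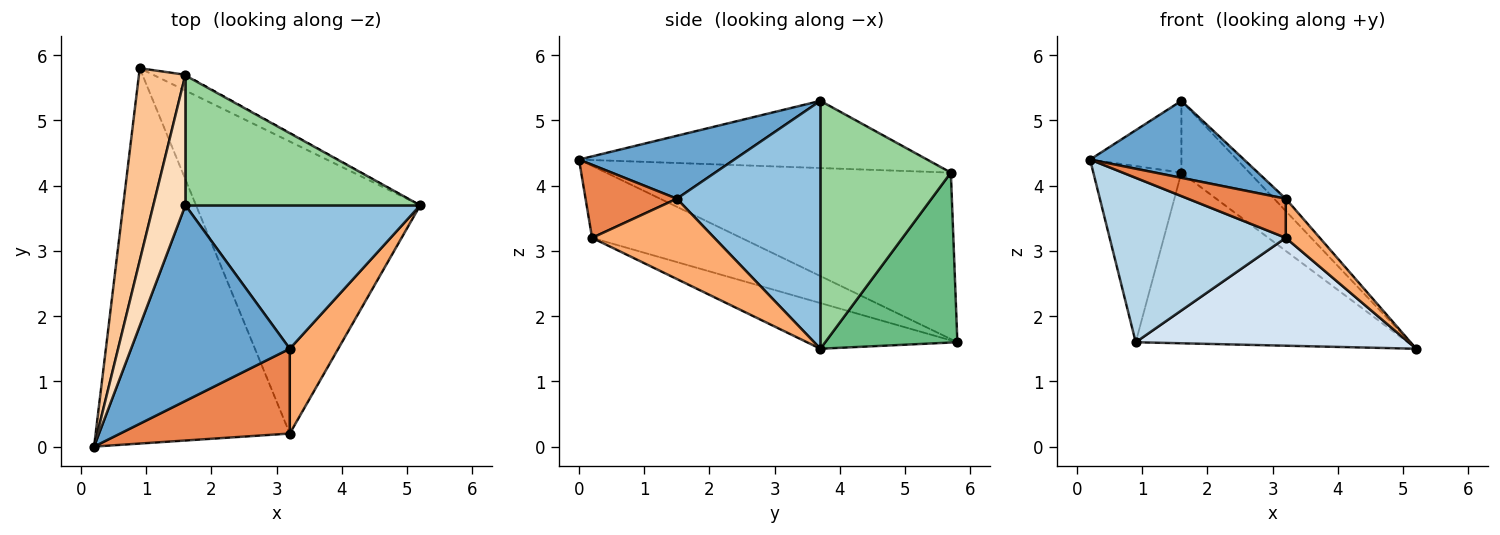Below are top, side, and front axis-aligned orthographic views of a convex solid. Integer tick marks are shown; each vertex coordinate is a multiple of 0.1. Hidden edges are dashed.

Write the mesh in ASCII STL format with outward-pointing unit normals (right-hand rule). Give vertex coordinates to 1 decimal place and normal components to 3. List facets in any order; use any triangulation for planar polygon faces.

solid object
 facet normal 0.346 -0.343 0.873
  outer loop
   vertex 3.2 1.5 3.8
   vertex 1.6 3.7 5.3
   vertex 0.2 0.0 4.4
  endloop
 endfacet
 facet normal 0.725 0.059 0.687
  outer loop
   vertex 3.2 1.5 3.8
   vertex 5.2 3.7 1.5
   vertex 1.6 3.7 5.3
  endloop
 endfacet
 facet normal -0.322 -0.380 -0.867
  outer loop
   vertex 3.2 0.2 3.2
   vertex 0.2 0.0 4.4
   vertex 0.9 5.8 1.6
  endloop
 endfacet
 facet normal -0.188 -0.340 -0.921
  outer loop
   vertex 3.2 0.2 3.2
   vertex 0.9 5.8 1.6
   vertex 5.2 3.7 1.5
  endloop
 endfacet
 facet normal 0.364 -0.390 0.846
  outer loop
   vertex 3.2 0.2 3.2
   vertex 3.2 1.5 3.8
   vertex 0.2 0.0 4.4
  endloop
 endfacet
 facet normal 0.833 -0.232 0.502
  outer loop
   vertex 3.2 0.2 3.2
   vertex 5.2 3.7 1.5
   vertex 3.2 1.5 3.8
  endloop
 endfacet
 facet normal -0.935 0.239 0.261
  outer loop
   vertex 1.6 5.7 4.2
   vertex 0.9 5.8 1.6
   vertex 0.2 0.0 4.4
  endloop
 endfacet
 facet normal -0.878 0.230 0.419
  outer loop
   vertex 1.6 5.7 4.2
   vertex 0.2 0.0 4.4
   vertex 1.6 3.7 5.3
  endloop
 endfacet
 facet normal 0.436 0.896 -0.083
  outer loop
   vertex 1.6 5.7 4.2
   vertex 5.2 3.7 1.5
   vertex 0.9 5.8 1.6
  endloop
 endfacet
 facet normal 0.679 0.354 0.643
  outer loop
   vertex 1.6 5.7 4.2
   vertex 1.6 3.7 5.3
   vertex 5.2 3.7 1.5
  endloop
 endfacet
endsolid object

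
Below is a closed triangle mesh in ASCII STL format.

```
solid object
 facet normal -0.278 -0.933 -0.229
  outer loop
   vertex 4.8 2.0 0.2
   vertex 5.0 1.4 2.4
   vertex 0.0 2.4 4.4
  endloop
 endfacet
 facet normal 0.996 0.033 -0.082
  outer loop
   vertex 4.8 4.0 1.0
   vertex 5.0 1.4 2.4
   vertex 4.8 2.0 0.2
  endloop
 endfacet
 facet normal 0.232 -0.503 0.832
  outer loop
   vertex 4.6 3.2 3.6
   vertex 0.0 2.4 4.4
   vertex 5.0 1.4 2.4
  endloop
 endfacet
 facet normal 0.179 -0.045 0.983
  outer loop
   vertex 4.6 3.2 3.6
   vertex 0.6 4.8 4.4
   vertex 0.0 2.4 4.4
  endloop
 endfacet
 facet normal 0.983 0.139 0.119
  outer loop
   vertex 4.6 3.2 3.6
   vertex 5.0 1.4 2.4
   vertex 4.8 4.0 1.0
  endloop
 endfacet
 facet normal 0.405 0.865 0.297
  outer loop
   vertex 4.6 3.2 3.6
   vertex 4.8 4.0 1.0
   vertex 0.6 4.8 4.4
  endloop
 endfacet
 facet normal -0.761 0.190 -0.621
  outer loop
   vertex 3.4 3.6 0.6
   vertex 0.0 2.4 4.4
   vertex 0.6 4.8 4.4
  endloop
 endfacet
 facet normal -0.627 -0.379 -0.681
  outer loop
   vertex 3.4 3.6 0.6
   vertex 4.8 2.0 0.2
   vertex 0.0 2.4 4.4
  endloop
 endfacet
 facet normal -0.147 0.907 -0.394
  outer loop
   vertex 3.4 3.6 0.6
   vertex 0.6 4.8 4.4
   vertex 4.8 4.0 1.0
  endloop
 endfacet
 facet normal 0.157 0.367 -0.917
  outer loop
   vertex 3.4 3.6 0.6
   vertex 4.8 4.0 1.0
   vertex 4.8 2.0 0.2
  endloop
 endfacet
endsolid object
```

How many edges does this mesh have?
15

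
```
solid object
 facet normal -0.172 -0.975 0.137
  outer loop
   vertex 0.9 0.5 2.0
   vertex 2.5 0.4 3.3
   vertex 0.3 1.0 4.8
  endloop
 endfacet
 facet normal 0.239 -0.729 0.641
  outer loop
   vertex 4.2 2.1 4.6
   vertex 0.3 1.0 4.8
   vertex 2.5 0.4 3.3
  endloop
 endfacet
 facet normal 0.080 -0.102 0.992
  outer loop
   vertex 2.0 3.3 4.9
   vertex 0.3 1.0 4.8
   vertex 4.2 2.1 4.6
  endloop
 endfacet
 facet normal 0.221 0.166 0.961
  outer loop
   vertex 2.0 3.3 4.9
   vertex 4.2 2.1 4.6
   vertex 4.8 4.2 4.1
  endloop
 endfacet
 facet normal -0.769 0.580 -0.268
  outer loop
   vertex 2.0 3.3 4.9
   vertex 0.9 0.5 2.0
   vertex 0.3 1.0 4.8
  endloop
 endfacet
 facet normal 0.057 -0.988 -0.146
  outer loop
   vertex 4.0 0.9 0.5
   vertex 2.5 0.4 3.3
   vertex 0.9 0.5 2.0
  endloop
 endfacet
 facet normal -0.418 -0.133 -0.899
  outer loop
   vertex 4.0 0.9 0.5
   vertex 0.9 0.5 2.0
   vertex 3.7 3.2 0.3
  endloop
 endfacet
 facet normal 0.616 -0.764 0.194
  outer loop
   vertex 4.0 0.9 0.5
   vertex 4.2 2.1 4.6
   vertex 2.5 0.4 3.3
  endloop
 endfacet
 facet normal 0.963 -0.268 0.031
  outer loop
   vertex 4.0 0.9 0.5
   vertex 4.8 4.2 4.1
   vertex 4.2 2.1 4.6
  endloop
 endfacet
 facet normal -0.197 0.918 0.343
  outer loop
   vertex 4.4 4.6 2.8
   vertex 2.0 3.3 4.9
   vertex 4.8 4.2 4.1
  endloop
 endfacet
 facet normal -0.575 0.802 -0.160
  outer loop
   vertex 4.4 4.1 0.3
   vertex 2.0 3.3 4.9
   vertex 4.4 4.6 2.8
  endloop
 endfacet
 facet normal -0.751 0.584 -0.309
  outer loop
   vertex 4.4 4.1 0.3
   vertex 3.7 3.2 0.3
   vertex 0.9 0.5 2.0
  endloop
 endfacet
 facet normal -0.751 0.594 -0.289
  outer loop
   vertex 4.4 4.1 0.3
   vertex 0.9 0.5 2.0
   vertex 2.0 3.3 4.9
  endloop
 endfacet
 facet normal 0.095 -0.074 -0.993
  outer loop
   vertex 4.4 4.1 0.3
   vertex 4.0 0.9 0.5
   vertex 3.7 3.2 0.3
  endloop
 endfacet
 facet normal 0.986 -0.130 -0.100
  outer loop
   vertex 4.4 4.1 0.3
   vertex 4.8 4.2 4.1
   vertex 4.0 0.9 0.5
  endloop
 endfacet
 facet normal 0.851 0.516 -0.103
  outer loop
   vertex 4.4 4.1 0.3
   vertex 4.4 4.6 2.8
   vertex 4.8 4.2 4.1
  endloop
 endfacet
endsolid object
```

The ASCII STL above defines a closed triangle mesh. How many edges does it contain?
24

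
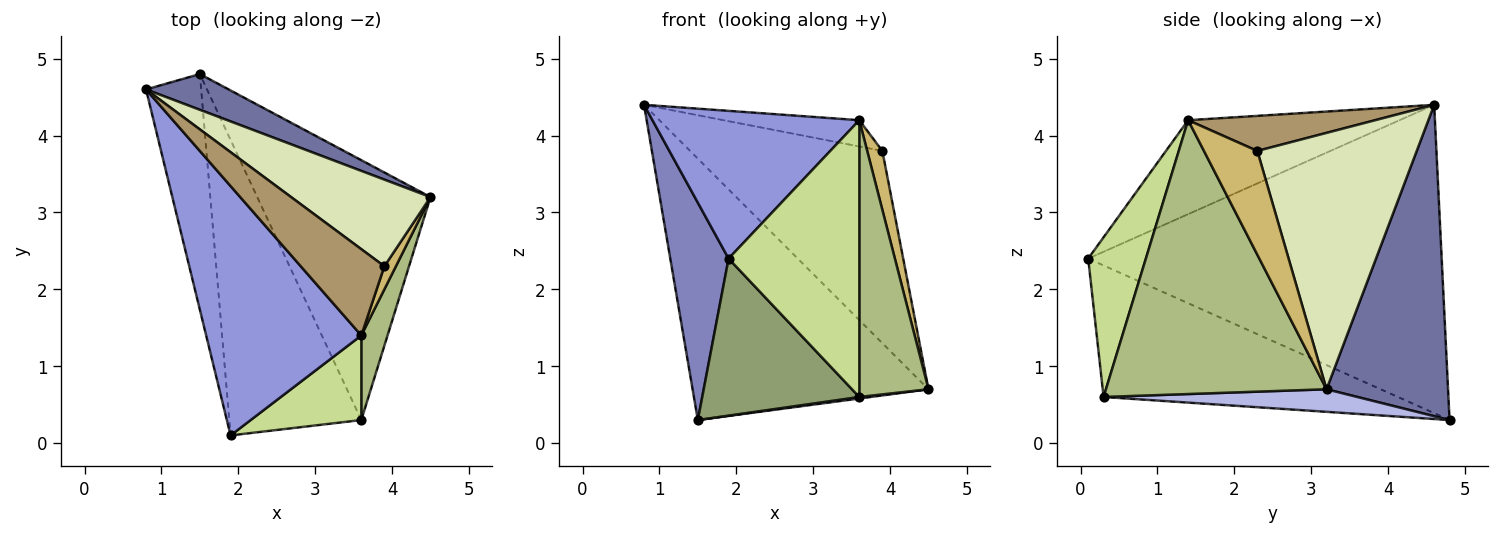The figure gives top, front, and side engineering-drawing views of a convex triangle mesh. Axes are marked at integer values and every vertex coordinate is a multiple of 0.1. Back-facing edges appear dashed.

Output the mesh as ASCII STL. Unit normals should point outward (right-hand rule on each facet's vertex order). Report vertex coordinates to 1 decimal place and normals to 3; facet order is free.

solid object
 facet normal 0.455 0.882 0.121
  outer loop
   vertex 1.5 4.8 0.3
   vertex 0.8 4.6 4.4
   vertex 4.5 3.2 0.7
  endloop
 endfacet
 facet normal -0.972 -0.160 -0.174
  outer loop
   vertex 1.5 4.8 0.3
   vertex 1.9 0.1 2.4
   vertex 0.8 4.6 4.4
  endloop
 endfacet
 facet normal -0.462 -0.452 0.763
  outer loop
   vertex 3.6 1.4 4.2
   vertex 0.8 4.6 4.4
   vertex 1.9 0.1 2.4
  endloop
 endfacet
 facet normal 0.129 -0.006 -0.992
  outer loop
   vertex 3.6 0.3 0.6
   vertex 1.5 4.8 0.3
   vertex 4.5 3.2 0.7
  endloop
 endfacet
 facet normal -0.661 -0.352 -0.663
  outer loop
   vertex 3.6 0.3 0.6
   vertex 1.9 0.1 2.4
   vertex 1.5 4.8 0.3
  endloop
 endfacet
 facet normal 0.950 -0.298 0.091
  outer loop
   vertex 3.6 0.3 0.6
   vertex 4.5 3.2 0.7
   vertex 3.6 1.4 4.2
  endloop
 endfacet
 facet normal 0.389 -0.881 0.269
  outer loop
   vertex 3.6 0.3 0.6
   vertex 3.6 1.4 4.2
   vertex 1.9 0.1 2.4
  endloop
 endfacet
 facet normal 0.603 0.727 0.328
  outer loop
   vertex 3.9 2.3 3.8
   vertex 4.5 3.2 0.7
   vertex 0.8 4.6 4.4
  endloop
 endfacet
 facet normal 0.372 0.270 0.888
  outer loop
   vertex 3.9 2.3 3.8
   vertex 0.8 4.6 4.4
   vertex 3.6 1.4 4.2
  endloop
 endfacet
 facet normal 0.957 -0.272 0.106
  outer loop
   vertex 3.9 2.3 3.8
   vertex 3.6 1.4 4.2
   vertex 4.5 3.2 0.7
  endloop
 endfacet
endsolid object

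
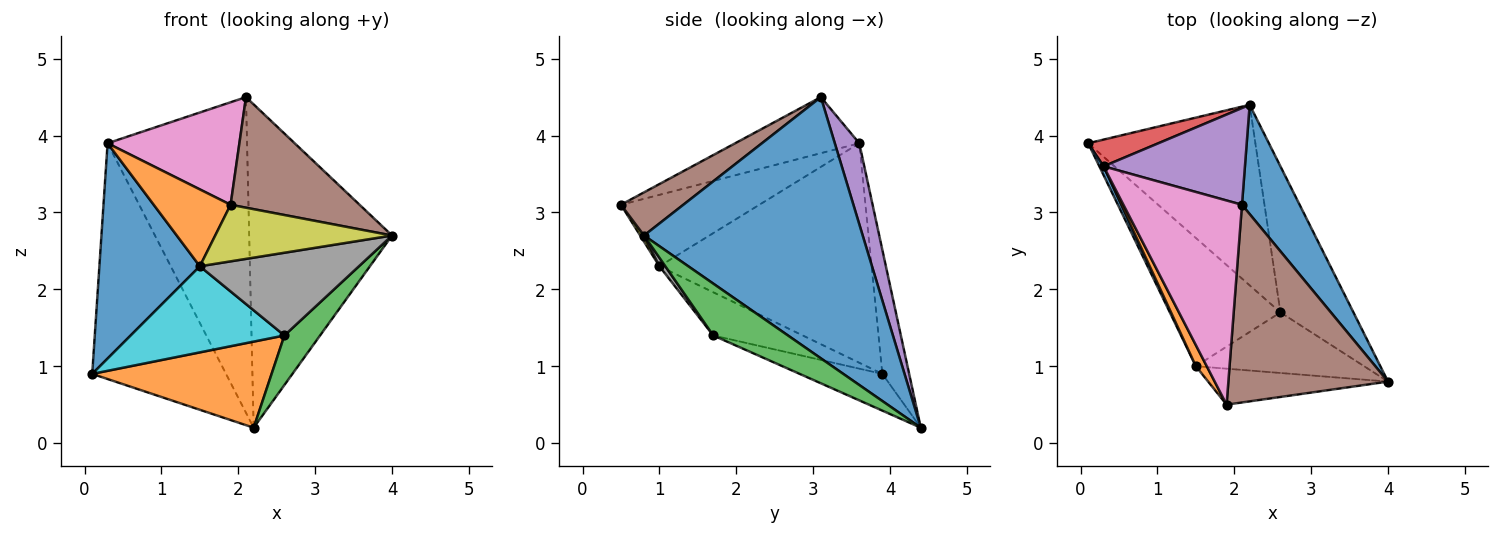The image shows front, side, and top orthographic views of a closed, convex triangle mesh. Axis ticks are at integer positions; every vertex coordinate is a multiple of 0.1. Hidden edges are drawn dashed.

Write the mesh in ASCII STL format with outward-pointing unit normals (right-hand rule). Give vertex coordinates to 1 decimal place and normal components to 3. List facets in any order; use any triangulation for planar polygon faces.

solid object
 facet normal 0.823 0.538 0.182
  outer loop
   vertex 2.1 3.1 4.5
   vertex 4.0 0.8 2.7
   vertex 2.2 4.4 0.2
  endloop
 endfacet
 facet normal -0.195 -0.422 -0.885
  outer loop
   vertex 2.6 1.7 1.4
   vertex 0.1 3.9 0.9
   vertex 2.2 4.4 0.2
  endloop
 endfacet
 facet normal 0.558 -0.266 -0.786
  outer loop
   vertex 2.6 1.7 1.4
   vertex 2.2 4.4 0.2
   vertex 4.0 0.8 2.7
  endloop
 endfacet
 facet normal -0.195 0.975 0.110
  outer loop
   vertex 0.3 3.6 3.9
   vertex 2.2 4.4 0.2
   vertex 0.1 3.9 0.9
  endloop
 endfacet
 facet normal 0.166 0.943 0.289
  outer loop
   vertex 0.3 3.6 3.9
   vertex 2.1 3.1 4.5
   vertex 2.2 4.4 0.2
  endloop
 endfacet
 facet normal 0.230 -0.475 0.849
  outer loop
   vertex 1.9 0.5 3.1
   vertex 4.0 0.8 2.7
   vertex 2.1 3.1 4.5
  endloop
 endfacet
 facet normal -0.389 -0.413 0.823
  outer loop
   vertex 1.9 0.5 3.1
   vertex 2.1 3.1 4.5
   vertex 0.3 3.6 3.9
  endloop
 endfacet
 facet normal 0.030 -0.806 -0.591
  outer loop
   vertex 1.5 1.0 2.3
   vertex 2.6 1.7 1.4
   vertex 4.0 0.8 2.7
  endloop
 endfacet
 facet normal 0.018 -0.844 -0.536
  outer loop
   vertex 1.5 1.0 2.3
   vertex 4.0 0.8 2.7
   vertex 1.9 0.5 3.1
  endloop
 endfacet
 facet normal -0.309 -0.530 -0.790
  outer loop
   vertex 1.5 1.0 2.3
   vertex 0.1 3.9 0.9
   vertex 2.6 1.7 1.4
  endloop
 endfacet
 facet normal -0.904 -0.428 0.017
  outer loop
   vertex 1.5 1.0 2.3
   vertex 0.3 3.6 3.9
   vertex 0.1 3.9 0.9
  endloop
 endfacet
 facet normal -0.866 -0.481 0.132
  outer loop
   vertex 1.5 1.0 2.3
   vertex 1.9 0.5 3.1
   vertex 0.3 3.6 3.9
  endloop
 endfacet
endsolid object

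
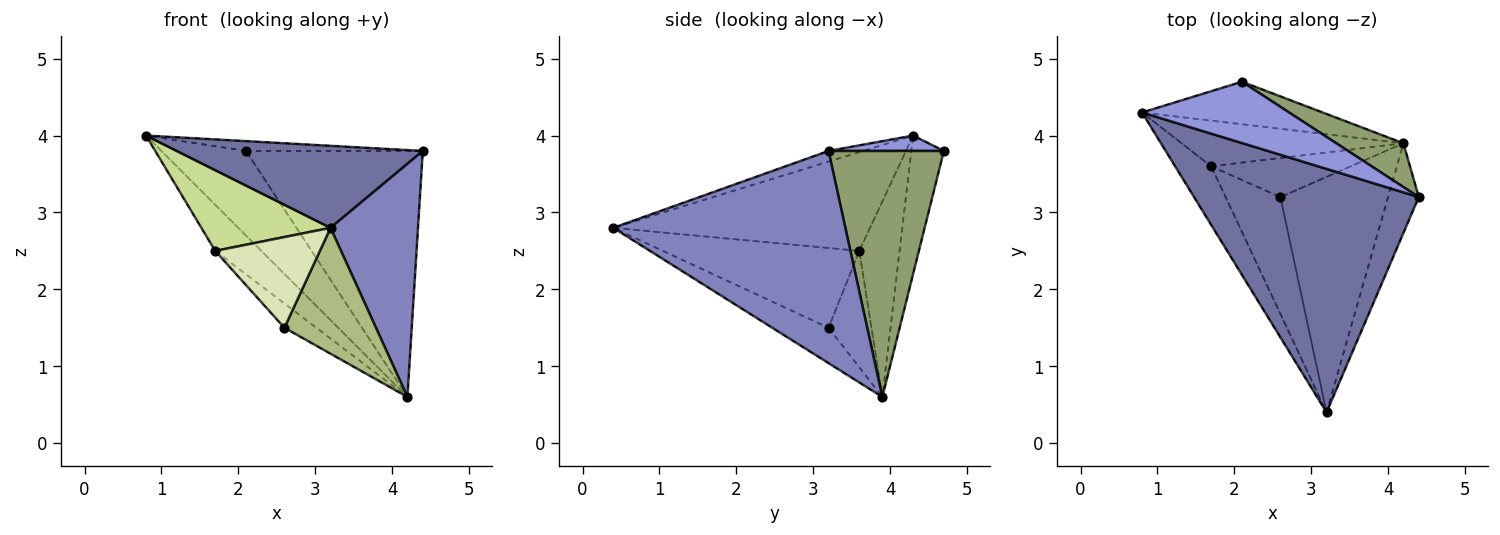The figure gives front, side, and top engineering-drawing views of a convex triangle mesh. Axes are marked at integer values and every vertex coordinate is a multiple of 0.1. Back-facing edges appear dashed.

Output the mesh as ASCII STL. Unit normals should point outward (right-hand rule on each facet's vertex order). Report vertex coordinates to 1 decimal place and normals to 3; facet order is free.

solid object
 facet normal -0.045 -0.319 0.947
  outer loop
   vertex 3.2 0.4 2.8
   vertex 4.4 3.2 3.8
   vertex 0.8 4.3 4.0
  endloop
 endfacet
 facet normal 0.927 -0.349 -0.134
  outer loop
   vertex 4.2 3.9 0.6
   vertex 4.4 3.2 3.8
   vertex 3.2 0.4 2.8
  endloop
 endfacet
 facet normal 0.103 0.157 0.982
  outer loop
   vertex 2.1 4.7 3.8
   vertex 0.8 4.3 4.0
   vertex 4.4 3.2 3.8
  endloop
 endfacet
 facet normal -0.325 0.845 -0.425
  outer loop
   vertex 2.1 4.7 3.8
   vertex 4.2 3.9 0.6
   vertex 0.8 4.3 4.0
  endloop
 endfacet
 facet normal 0.540 0.828 0.147
  outer loop
   vertex 2.1 4.7 3.8
   vertex 4.4 3.2 3.8
   vertex 4.2 3.9 0.6
  endloop
 endfacet
 facet normal -0.278 -0.453 -0.847
  outer loop
   vertex 2.6 3.2 1.5
   vertex 4.2 3.9 0.6
   vertex 3.2 0.4 2.8
  endloop
 endfacet
 facet normal -0.849 -0.427 -0.310
  outer loop
   vertex 1.7 3.6 2.5
   vertex 3.2 0.4 2.8
   vertex 0.8 4.3 4.0
  endloop
 endfacet
 facet normal -0.755 -0.402 -0.518
  outer loop
   vertex 1.7 3.6 2.5
   vertex 2.6 3.2 1.5
   vertex 3.2 0.4 2.8
  endloop
 endfacet
 facet normal -0.527 0.604 -0.598
  outer loop
   vertex 1.7 3.6 2.5
   vertex 0.8 4.3 4.0
   vertex 4.2 3.9 0.6
  endloop
 endfacet
 facet normal -0.578 0.431 -0.693
  outer loop
   vertex 1.7 3.6 2.5
   vertex 4.2 3.9 0.6
   vertex 2.6 3.2 1.5
  endloop
 endfacet
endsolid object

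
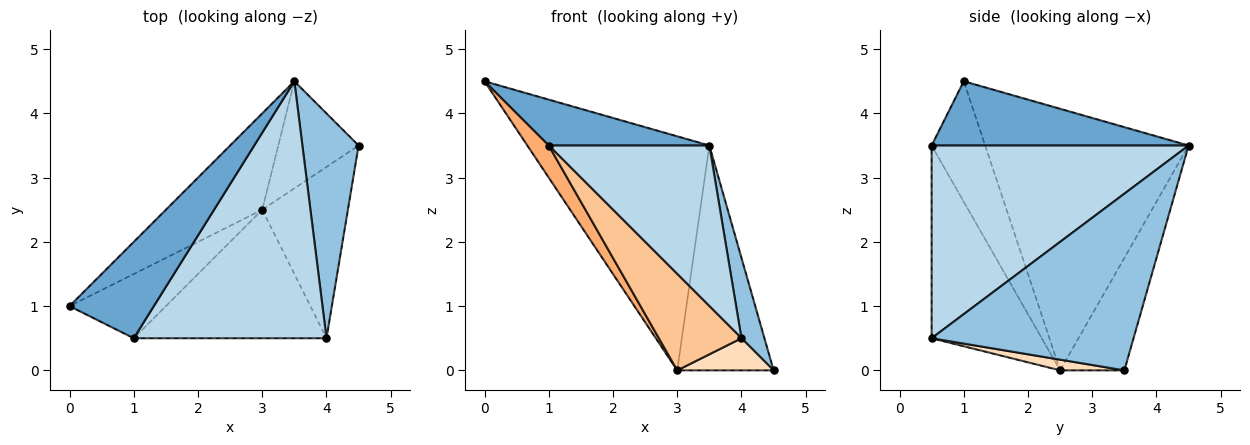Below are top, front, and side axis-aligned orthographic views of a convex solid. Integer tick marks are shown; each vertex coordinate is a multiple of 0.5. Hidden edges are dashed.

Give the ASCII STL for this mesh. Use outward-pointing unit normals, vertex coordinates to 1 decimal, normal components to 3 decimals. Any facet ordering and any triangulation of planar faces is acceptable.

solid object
 facet normal 0.567 -0.354 0.744
  outer loop
   vertex 1.0 0.5 3.5
   vertex 3.5 4.5 3.5
   vertex 0.0 1.0 4.5
  endloop
 endfacet
 facet normal 0.947 -0.108 0.301
  outer loop
   vertex 4.0 0.5 0.5
   vertex 4.5 3.5 0.0
   vertex 3.5 4.5 3.5
  endloop
 endfacet
 facet normal 0.647 -0.404 0.647
  outer loop
   vertex 4.0 0.5 0.5
   vertex 3.5 4.5 3.5
   vertex 1.0 0.5 3.5
  endloop
 endfacet
 facet normal -0.719 0.643 -0.265
  outer loop
   vertex 3.0 2.5 0.0
   vertex 0.0 1.0 4.5
   vertex 3.5 4.5 3.5
  endloop
 endfacet
 facet normal -0.516 0.774 -0.368
  outer loop
   vertex 3.0 2.5 0.0
   vertex 3.5 4.5 3.5
   vertex 4.5 3.5 0.0
  endloop
 endfacet
 facet normal -0.745 -0.298 -0.596
  outer loop
   vertex 3.0 2.5 0.0
   vertex 1.0 0.5 3.5
   vertex 0.0 1.0 4.5
  endloop
 endfacet
 facet normal -0.625 -0.469 -0.625
  outer loop
   vertex 3.0 2.5 0.0
   vertex 4.0 0.5 0.5
   vertex 1.0 0.5 3.5
  endloop
 endfacet
 facet normal 0.122 -0.183 -0.976
  outer loop
   vertex 3.0 2.5 0.0
   vertex 4.5 3.5 0.0
   vertex 4.0 0.5 0.5
  endloop
 endfacet
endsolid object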